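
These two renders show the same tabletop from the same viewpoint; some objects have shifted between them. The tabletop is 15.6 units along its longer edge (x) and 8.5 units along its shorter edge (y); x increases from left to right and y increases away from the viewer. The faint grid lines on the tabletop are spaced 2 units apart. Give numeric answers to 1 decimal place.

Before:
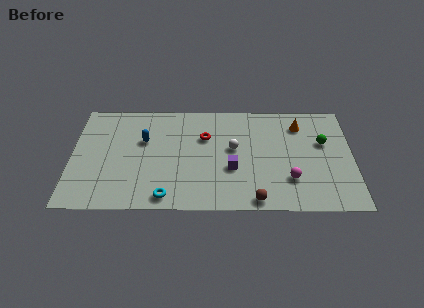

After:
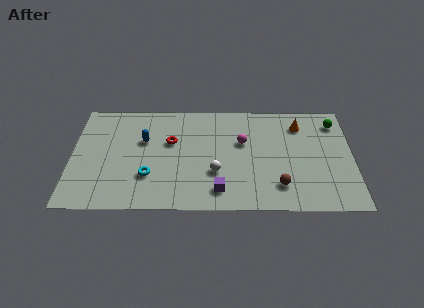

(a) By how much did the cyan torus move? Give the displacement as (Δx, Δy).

(-1.0, 1.6)

From the two frames, the cyan torus sits at roughly (5.3, 1.0) before and (4.3, 2.6) after.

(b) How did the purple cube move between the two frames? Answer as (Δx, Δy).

(-0.7, -1.7)

From the two frames, the purple cube sits at roughly (8.9, 3.2) before and (8.2, 1.5) after.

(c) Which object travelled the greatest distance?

the magenta sphere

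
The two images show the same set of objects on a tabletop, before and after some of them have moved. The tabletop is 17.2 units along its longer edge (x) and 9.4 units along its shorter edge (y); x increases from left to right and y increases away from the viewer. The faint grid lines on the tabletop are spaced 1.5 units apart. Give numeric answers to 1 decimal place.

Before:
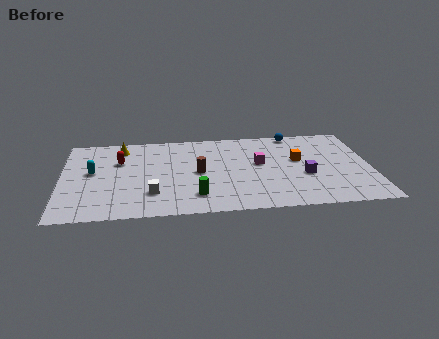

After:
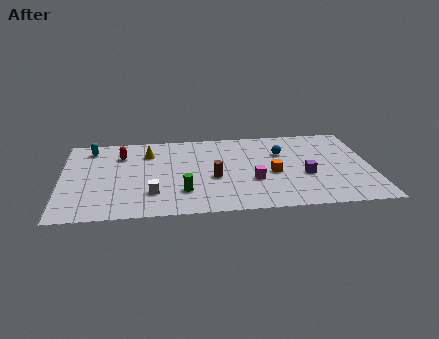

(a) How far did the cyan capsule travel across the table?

2.7

The cyan capsule moved from about (1.7, 5.2) to (1.6, 7.9), a distance of √(0.1² + 2.7²) ≈ 2.7.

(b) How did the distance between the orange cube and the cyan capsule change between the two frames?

-0.7

The distance was about 11.5 in the first image and 10.8 in the second, so they moved 0.7 units closer together.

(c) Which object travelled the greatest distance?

the cyan capsule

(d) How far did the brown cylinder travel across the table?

1.1

From (7.6, 4.6) to (8.4, 3.9), the brown cylinder covered √(0.8² + 0.7²) ≈ 1.1 units.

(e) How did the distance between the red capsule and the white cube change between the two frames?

+0.6

They were about 4.2 units apart before and 4.8 after — 0.6 units further apart.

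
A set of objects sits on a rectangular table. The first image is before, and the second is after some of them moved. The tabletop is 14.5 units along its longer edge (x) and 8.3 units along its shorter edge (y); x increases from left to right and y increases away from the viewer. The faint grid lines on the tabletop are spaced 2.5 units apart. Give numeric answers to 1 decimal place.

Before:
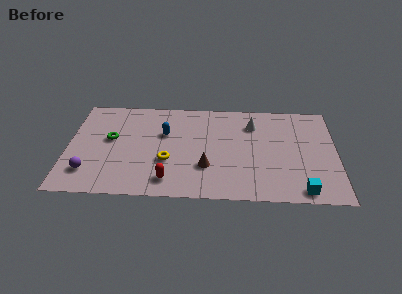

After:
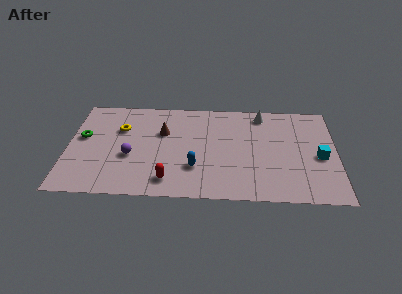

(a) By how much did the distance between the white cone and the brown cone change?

+1.2

Before: roughly 4.5 units apart; after: 5.7. That's 1.2 units further apart.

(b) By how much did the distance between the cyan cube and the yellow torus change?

+3.5

The distance was about 7.5 in the first image and 11.0 in the second, so they moved 3.5 units further apart.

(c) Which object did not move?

the red capsule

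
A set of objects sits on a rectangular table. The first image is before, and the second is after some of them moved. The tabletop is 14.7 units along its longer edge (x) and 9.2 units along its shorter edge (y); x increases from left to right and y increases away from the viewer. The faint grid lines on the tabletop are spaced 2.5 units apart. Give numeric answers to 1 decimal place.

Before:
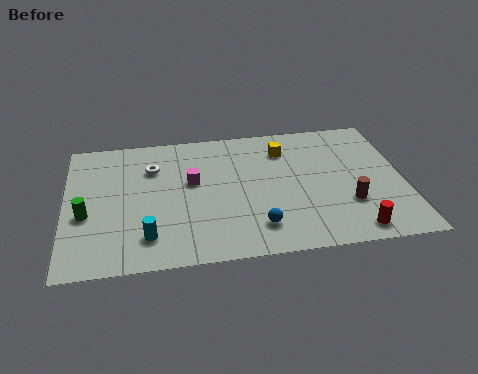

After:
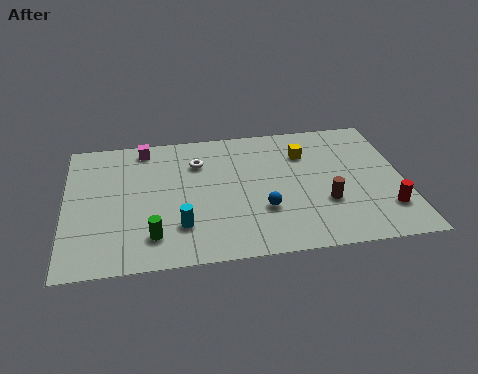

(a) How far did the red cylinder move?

1.9

The red cylinder moved from about (12.3, 1.1) to (13.8, 2.3), a distance of √(1.5² + 1.2²) ≈ 1.9.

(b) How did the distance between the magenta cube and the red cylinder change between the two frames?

+3.8

They were about 8.0 units apart before and 11.8 after — 3.8 units further apart.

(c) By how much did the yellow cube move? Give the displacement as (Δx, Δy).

(0.9, -0.4)

From the two frames, the yellow cube sits at roughly (9.6, 7.1) before and (10.5, 6.7) after.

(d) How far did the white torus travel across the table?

2.0

From (3.8, 6.6) to (5.8, 6.7), the white torus covered √(2.0² + 0.1²) ≈ 2.0 units.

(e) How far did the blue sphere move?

1.1

The blue sphere moved from about (8.2, 1.9) to (8.5, 3.0), a distance of √(0.3² + 1.1²) ≈ 1.1.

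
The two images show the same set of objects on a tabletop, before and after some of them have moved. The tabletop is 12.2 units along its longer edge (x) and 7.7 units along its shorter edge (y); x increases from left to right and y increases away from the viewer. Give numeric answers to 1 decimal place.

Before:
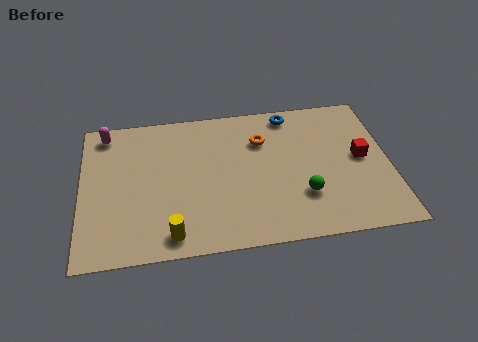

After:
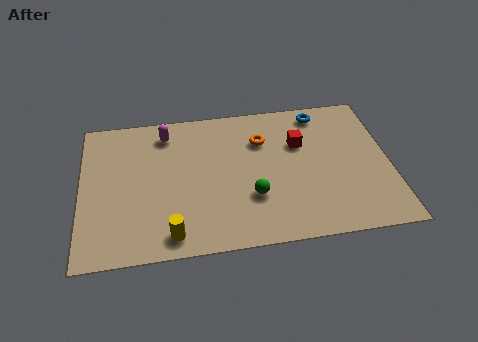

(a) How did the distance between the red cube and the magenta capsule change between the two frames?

-5.0

Before: roughly 10.5 units apart; after: 5.5. That's 5.0 units closer together.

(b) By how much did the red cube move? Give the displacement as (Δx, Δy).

(-2.4, 1.1)

The red cube was at about (11.1, 4.0) and moved to about (8.7, 5.1).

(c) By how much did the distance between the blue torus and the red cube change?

-2.1

Before: roughly 3.9 units apart; after: 1.8. That's 2.1 units closer together.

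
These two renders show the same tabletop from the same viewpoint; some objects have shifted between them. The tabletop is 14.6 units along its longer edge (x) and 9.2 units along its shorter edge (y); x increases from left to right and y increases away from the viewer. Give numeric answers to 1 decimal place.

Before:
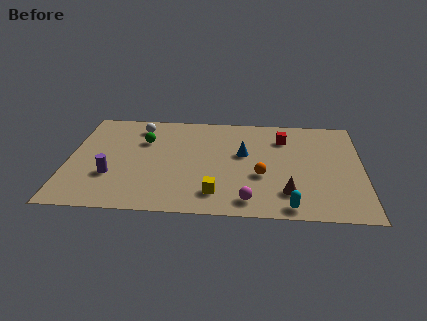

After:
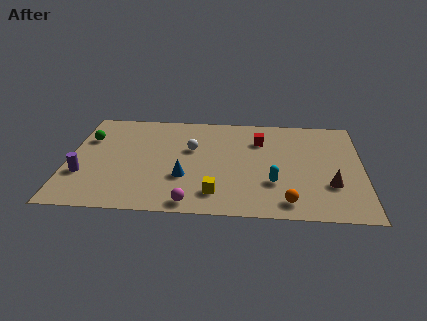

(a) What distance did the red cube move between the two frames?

1.2

From (10.7, 7.0) to (9.5, 6.7), the red cube covered √(1.2² + 0.3²) ≈ 1.2 units.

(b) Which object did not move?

the yellow cube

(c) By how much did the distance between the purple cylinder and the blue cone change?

-1.9

The distance was about 6.9 in the first image and 5.0 in the second, so they moved 1.9 units closer together.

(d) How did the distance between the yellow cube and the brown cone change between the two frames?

+2.2

They were about 3.5 units apart before and 5.7 after — 2.2 units further apart.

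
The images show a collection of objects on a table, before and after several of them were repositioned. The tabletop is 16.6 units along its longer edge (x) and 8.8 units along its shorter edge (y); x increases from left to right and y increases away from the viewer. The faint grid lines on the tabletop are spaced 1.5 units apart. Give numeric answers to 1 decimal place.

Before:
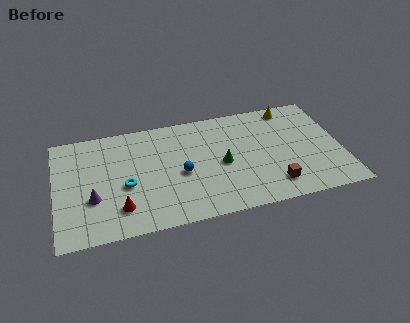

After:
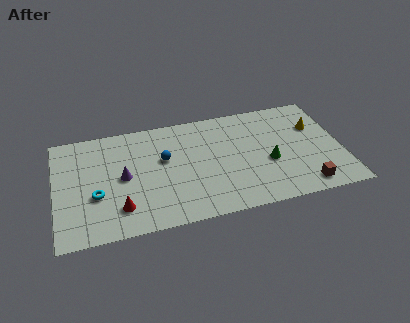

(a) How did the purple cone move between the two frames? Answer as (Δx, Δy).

(1.8, 1.3)

The purple cone started near (2.1, 3.1) and ended near (3.9, 4.4).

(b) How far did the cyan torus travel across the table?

1.7

From (4.0, 3.7) to (2.3, 3.3), the cyan torus covered √(1.7² + 0.4²) ≈ 1.7 units.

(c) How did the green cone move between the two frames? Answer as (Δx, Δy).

(2.7, -0.5)

From the two frames, the green cone sits at roughly (9.6, 4.1) before and (12.3, 3.6) after.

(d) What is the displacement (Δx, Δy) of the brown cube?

(1.8, -0.5)

The brown cube started near (12.4, 1.7) and ended near (14.2, 1.2).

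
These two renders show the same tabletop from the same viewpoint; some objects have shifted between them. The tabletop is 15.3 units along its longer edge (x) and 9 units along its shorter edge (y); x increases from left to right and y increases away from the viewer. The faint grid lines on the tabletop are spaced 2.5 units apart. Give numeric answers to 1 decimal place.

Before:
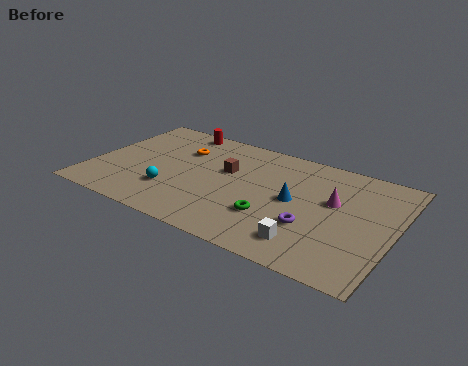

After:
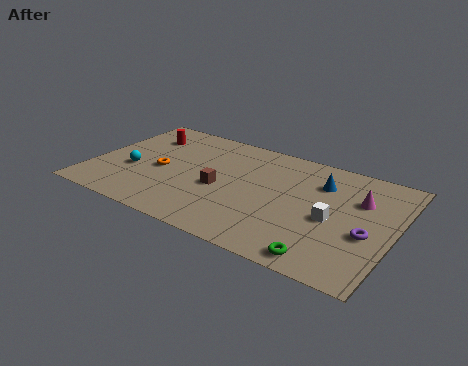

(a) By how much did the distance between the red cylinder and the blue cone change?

+1.8

The distance was about 7.5 in the first image and 9.3 in the second, so they moved 1.8 units further apart.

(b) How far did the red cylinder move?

2.1

The red cylinder was near (3.7, 8.1) before and (2.1, 6.8) after, so it travelled √(1.6² + 1.3²) ≈ 2.1 units.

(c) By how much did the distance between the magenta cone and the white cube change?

-1.4

The distance was about 3.8 in the first image and 2.4 in the second, so they moved 1.4 units closer together.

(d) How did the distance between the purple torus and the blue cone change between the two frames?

+2.1

They were about 1.9 units apart before and 4.0 after — 2.1 units further apart.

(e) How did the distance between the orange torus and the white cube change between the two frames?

+0.3

Before: roughly 8.5 units apart; after: 8.8. That's 0.3 units further apart.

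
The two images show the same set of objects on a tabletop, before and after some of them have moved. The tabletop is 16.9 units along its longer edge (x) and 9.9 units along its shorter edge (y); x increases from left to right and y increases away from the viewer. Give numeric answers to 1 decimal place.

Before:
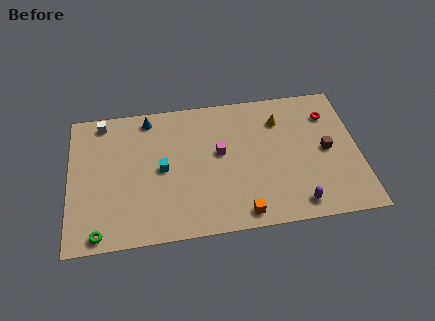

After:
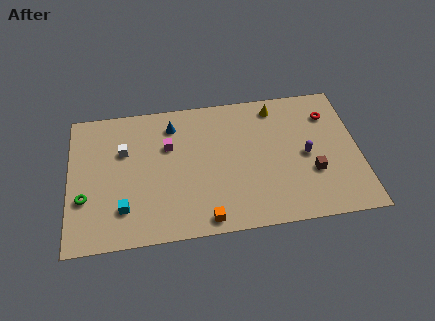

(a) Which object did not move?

the red torus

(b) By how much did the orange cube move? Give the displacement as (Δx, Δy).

(-2.1, -0.1)

The orange cube was at about (9.9, 1.1) and moved to about (7.8, 1.0).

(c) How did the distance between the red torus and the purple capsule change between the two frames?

-3.4

They were about 6.6 units apart before and 3.2 after — 3.4 units closer together.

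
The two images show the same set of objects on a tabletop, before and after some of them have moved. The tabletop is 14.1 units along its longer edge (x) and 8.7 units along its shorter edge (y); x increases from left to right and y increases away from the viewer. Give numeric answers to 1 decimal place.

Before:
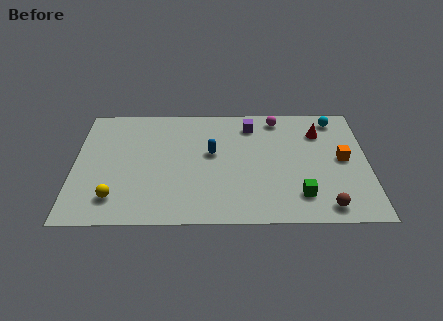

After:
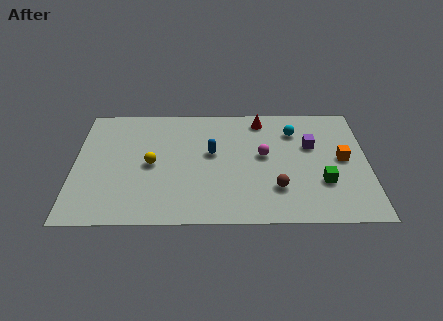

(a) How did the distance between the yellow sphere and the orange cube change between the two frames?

-2.0

Before: roughly 11.2 units apart; after: 9.2. That's 2.0 units closer together.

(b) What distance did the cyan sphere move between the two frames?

2.2

From (12.6, 7.5) to (10.6, 6.6), the cyan sphere covered √(2.0² + 0.9²) ≈ 2.2 units.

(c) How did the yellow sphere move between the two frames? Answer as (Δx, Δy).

(1.7, 2.4)

From the two frames, the yellow sphere sits at roughly (2.0, 1.8) before and (3.7, 4.2) after.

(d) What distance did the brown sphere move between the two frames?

2.6

From (12.0, 1.1) to (9.7, 2.4), the brown sphere covered √(2.3² + 1.3²) ≈ 2.6 units.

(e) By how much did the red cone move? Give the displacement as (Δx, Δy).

(-2.8, 1.0)

The red cone started near (11.8, 6.5) and ended near (9.0, 7.5).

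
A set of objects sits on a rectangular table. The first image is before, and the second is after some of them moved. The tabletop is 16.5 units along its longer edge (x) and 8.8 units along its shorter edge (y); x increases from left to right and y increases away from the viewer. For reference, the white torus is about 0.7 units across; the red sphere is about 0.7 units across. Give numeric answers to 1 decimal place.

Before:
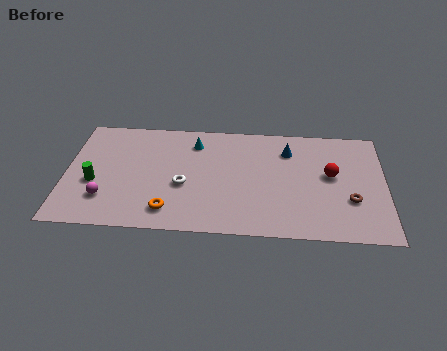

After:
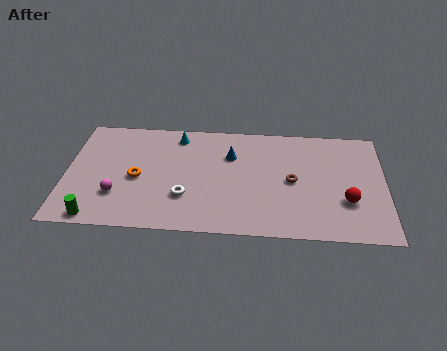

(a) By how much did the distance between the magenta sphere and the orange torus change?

-1.7

The distance was about 3.4 in the first image and 1.7 in the second, so they moved 1.7 units closer together.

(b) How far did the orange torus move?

2.9

The orange torus was near (5.4, 1.6) before and (3.7, 4.0) after, so it travelled √(1.7² + 2.4²) ≈ 2.9 units.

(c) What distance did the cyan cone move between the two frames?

1.0

The cyan cone was near (6.6, 7.0) before and (5.7, 7.5) after, so it travelled √(0.9² + 0.5²) ≈ 1.0 units.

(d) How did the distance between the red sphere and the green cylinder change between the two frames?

+0.7

The distance was about 12.3 in the first image and 13.0 in the second, so they moved 0.7 units further apart.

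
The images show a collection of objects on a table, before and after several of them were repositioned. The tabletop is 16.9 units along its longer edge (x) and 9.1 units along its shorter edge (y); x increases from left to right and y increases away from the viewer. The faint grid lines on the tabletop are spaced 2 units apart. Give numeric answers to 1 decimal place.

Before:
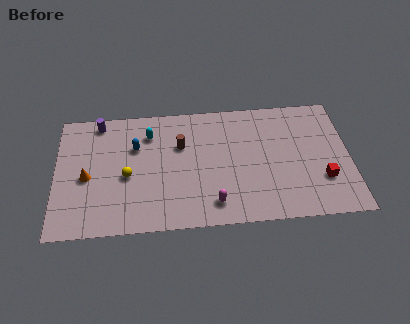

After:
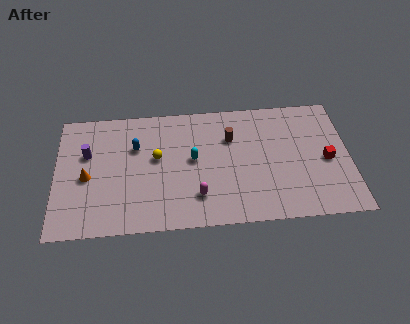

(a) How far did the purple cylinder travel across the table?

2.4

The purple cylinder moved from about (2.5, 8.1) to (1.8, 5.8), a distance of √(0.7² + 2.3²) ≈ 2.4.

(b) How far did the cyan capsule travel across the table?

3.3

The cyan capsule was near (5.4, 7.0) before and (7.9, 4.9) after, so it travelled √(2.5² + 2.1²) ≈ 3.3 units.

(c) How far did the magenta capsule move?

1.1

The magenta capsule was near (9.0, 1.6) before and (8.1, 2.2) after, so it travelled √(0.9² + 0.6²) ≈ 1.1 units.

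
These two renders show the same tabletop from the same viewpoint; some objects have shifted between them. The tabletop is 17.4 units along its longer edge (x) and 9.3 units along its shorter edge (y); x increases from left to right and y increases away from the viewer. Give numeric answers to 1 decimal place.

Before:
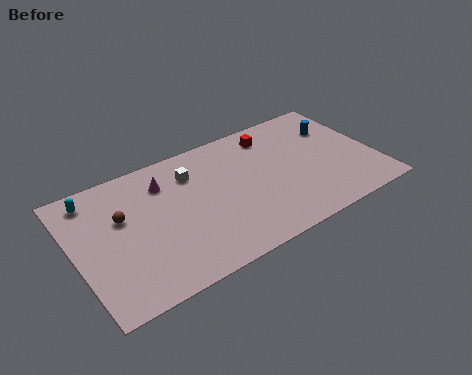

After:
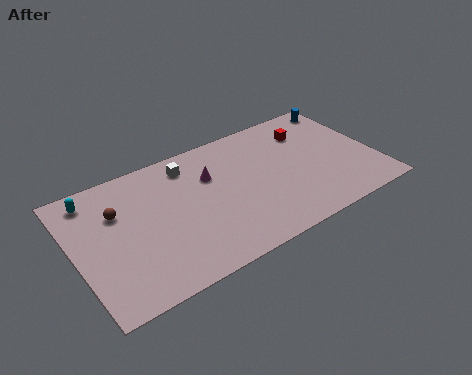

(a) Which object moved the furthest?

the magenta cone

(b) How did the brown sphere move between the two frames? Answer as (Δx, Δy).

(-0.2, 0.5)

The brown sphere was at about (2.8, 5.8) and moved to about (2.6, 6.3).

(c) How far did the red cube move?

2.2

The red cube moved from about (11.9, 7.7) to (14.0, 7.0), a distance of √(2.1² + 0.7²) ≈ 2.2.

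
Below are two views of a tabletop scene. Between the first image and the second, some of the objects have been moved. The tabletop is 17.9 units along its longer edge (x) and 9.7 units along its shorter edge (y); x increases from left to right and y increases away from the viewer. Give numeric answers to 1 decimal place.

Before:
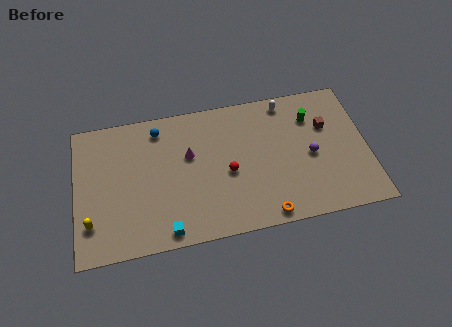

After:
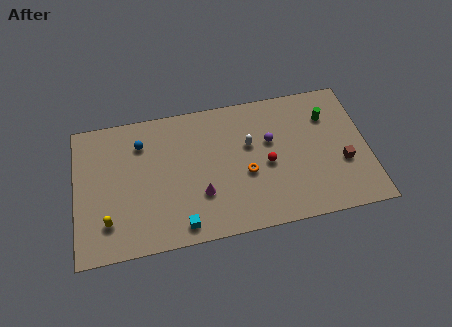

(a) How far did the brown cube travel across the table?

2.9

The brown cube was near (15.5, 6.4) before and (16.3, 3.6) after, so it travelled √(0.8² + 2.8²) ≈ 2.9 units.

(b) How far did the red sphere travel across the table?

2.4

From (9.3, 4.3) to (11.7, 4.4), the red sphere covered √(2.4² + 0.1²) ≈ 2.4 units.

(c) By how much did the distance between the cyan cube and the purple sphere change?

-2.2

They were about 9.7 units apart before and 7.5 after — 2.2 units closer together.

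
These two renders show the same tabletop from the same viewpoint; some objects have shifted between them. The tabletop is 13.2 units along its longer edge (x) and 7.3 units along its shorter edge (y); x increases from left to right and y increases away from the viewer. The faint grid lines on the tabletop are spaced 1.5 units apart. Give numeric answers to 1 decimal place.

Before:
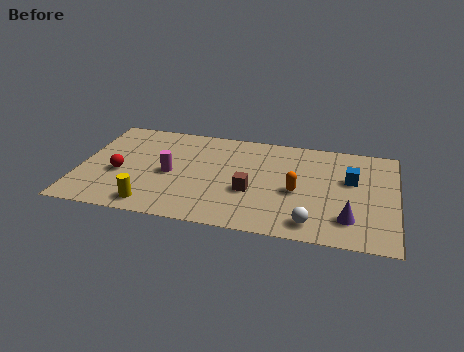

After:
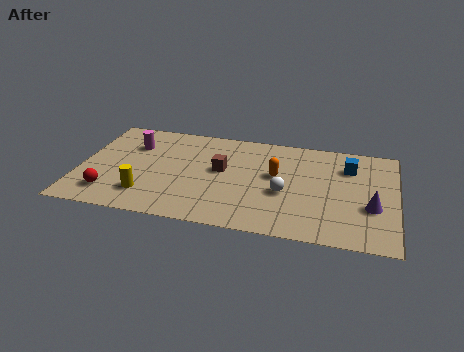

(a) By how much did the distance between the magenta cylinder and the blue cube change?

+1.5

The distance was about 7.6 in the first image and 9.1 in the second, so they moved 1.5 units further apart.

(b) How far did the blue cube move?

0.9

From (11.3, 4.5) to (11.2, 5.4), the blue cube covered √(0.1² + 0.9²) ≈ 0.9 units.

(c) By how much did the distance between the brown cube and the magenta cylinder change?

+0.5

They were about 3.5 units apart before and 4.0 after — 0.5 units further apart.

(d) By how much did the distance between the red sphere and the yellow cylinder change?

-1.0

Before: roughly 2.5 units apart; after: 1.5. That's 1.0 units closer together.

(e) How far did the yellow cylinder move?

0.8

The yellow cylinder was near (3.2, 1.0) before and (2.9, 1.7) after, so it travelled √(0.3² + 0.7²) ≈ 0.8 units.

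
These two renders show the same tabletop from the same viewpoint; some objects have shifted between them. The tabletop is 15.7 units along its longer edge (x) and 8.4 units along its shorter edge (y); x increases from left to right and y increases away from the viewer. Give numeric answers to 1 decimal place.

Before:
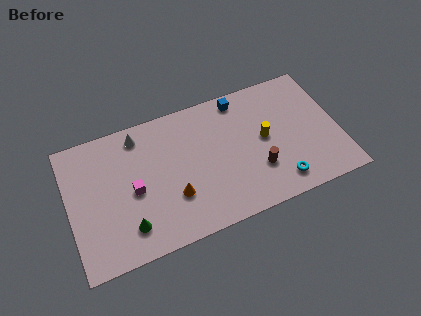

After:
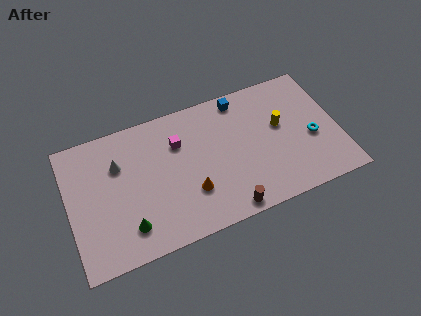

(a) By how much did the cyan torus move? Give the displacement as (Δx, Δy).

(2.2, 2.1)

The cyan torus was at about (11.9, 1.4) and moved to about (14.1, 3.5).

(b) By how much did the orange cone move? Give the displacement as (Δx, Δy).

(1.0, -0.1)

The orange cone started near (5.9, 2.7) and ended near (6.9, 2.6).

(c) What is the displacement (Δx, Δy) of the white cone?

(-1.3, -1.4)

From the two frames, the white cone sits at roughly (4.3, 7.2) before and (3.0, 5.8) after.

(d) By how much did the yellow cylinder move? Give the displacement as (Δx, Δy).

(1.0, 0.5)

The yellow cylinder was at about (11.4, 4.4) and moved to about (12.4, 4.9).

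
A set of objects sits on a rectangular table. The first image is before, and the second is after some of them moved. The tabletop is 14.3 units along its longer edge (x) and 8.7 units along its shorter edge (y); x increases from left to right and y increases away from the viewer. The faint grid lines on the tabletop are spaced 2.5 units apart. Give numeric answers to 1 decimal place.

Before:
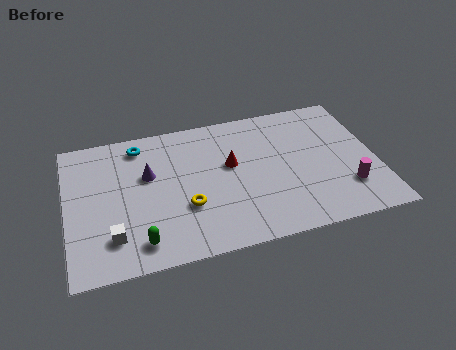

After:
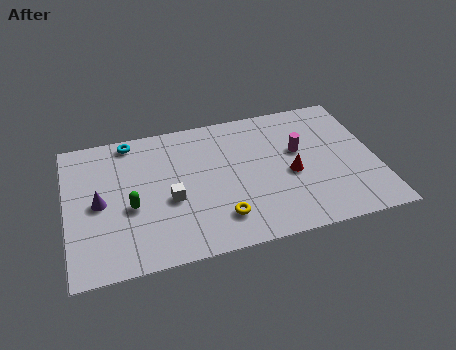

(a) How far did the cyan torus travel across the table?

0.6

The cyan torus moved from about (3.5, 7.4) to (3.1, 7.8), a distance of √(0.4² + 0.4²) ≈ 0.6.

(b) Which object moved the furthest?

the magenta cylinder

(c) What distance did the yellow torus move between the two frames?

1.9

The yellow torus moved from about (5.4, 3.0) to (6.9, 1.9), a distance of √(1.5² + 1.1²) ≈ 1.9.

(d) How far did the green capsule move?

2.2

The green capsule was near (3.2, 1.4) before and (2.9, 3.6) after, so it travelled √(0.3² + 2.2²) ≈ 2.2 units.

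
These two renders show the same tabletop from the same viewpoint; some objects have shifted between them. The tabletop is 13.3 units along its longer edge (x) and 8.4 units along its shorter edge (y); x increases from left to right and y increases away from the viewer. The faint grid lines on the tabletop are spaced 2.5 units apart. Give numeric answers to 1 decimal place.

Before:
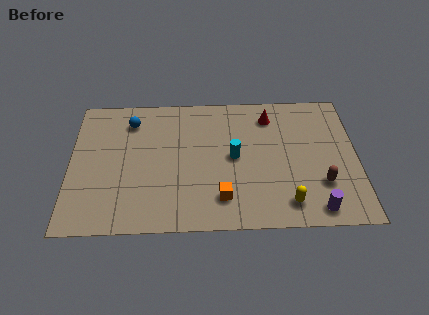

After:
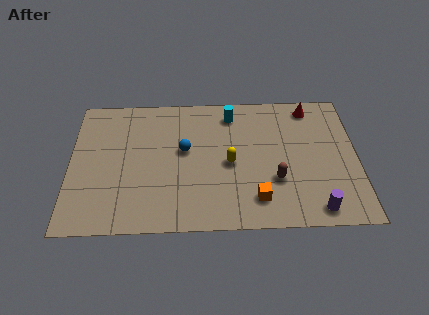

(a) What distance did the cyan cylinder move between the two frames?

2.7

The cyan cylinder was near (7.6, 4.3) before and (7.5, 7.0) after, so it travelled √(0.1² + 2.7²) ≈ 2.7 units.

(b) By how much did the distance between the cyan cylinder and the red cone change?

+0.7

The distance was about 3.0 in the first image and 3.7 in the second, so they moved 0.7 units further apart.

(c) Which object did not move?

the purple cylinder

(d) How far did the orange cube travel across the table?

1.6

From (7.0, 1.8) to (8.6, 1.7), the orange cube covered √(1.6² + 0.1²) ≈ 1.6 units.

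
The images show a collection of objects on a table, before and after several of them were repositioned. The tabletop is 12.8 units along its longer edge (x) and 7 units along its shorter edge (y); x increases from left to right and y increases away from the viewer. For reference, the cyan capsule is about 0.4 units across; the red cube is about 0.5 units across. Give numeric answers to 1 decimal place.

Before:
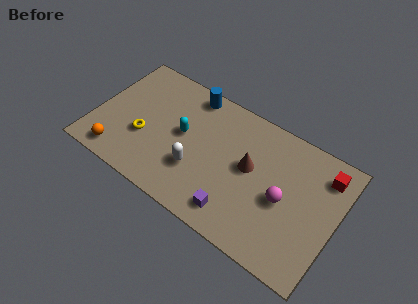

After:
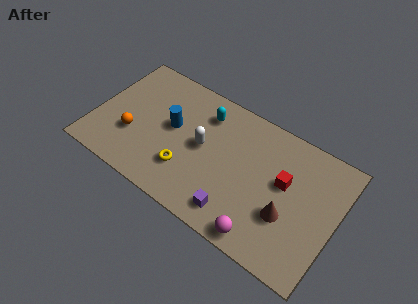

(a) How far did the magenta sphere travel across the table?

2.5

From (10.1, 3.2) to (9.4, 0.8), the magenta sphere covered √(0.7² + 2.4²) ≈ 2.5 units.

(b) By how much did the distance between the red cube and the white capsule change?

-2.8

They were about 7.1 units apart before and 4.3 after — 2.8 units closer together.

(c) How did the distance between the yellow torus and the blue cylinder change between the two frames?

-1.9

Before: roughly 4.1 units apart; after: 2.2. That's 1.9 units closer together.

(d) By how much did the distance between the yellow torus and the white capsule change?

-1.1

They were about 2.9 units apart before and 1.8 after — 1.1 units closer together.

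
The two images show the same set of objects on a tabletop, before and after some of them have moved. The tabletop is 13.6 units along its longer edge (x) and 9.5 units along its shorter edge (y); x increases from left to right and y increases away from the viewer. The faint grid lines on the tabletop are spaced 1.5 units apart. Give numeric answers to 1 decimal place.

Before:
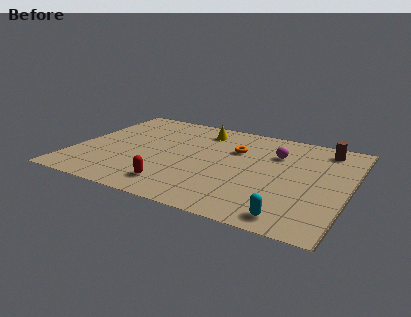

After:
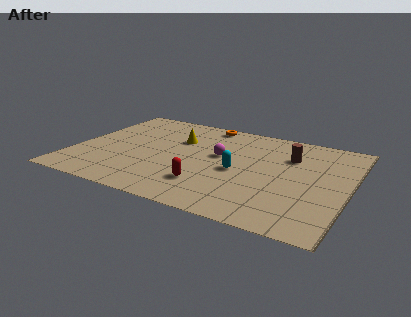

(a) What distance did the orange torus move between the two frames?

2.8

The orange torus moved from about (7.8, 6.4) to (6.0, 8.6), a distance of √(1.8² + 2.2²) ≈ 2.8.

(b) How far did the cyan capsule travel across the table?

4.4

The cyan capsule moved from about (11.2, 1.1) to (8.2, 4.3), a distance of √(3.0² + 3.2²) ≈ 4.4.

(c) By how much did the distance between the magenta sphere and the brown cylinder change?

+0.9

The distance was about 2.7 in the first image and 3.6 in the second, so they moved 0.9 units further apart.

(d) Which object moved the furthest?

the cyan capsule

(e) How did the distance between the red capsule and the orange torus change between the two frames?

+1.0

They were about 5.3 units apart before and 6.3 after — 1.0 units further apart.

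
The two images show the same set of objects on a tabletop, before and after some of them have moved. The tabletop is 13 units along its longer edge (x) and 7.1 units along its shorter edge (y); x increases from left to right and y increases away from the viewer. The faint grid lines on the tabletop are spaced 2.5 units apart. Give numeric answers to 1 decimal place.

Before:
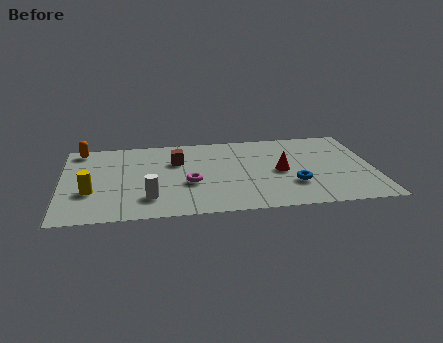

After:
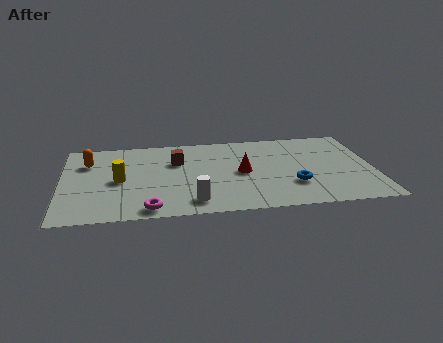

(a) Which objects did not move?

the blue torus and the brown cube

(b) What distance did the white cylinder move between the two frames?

1.9

The white cylinder was near (3.6, 1.7) before and (5.4, 1.2) after, so it travelled √(1.8² + 0.5²) ≈ 1.9 units.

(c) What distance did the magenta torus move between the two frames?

2.6

The magenta torus moved from about (5.3, 2.8) to (3.6, 0.8), a distance of √(1.7² + 2.0²) ≈ 2.6.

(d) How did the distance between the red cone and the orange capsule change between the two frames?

-2.2

Before: roughly 8.8 units apart; after: 6.6. That's 2.2 units closer together.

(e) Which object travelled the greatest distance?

the magenta torus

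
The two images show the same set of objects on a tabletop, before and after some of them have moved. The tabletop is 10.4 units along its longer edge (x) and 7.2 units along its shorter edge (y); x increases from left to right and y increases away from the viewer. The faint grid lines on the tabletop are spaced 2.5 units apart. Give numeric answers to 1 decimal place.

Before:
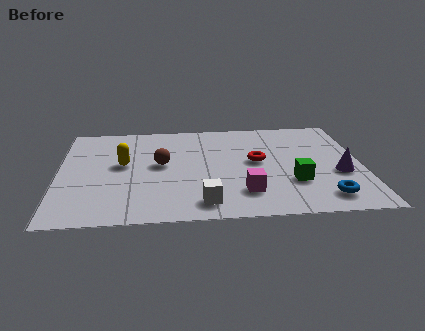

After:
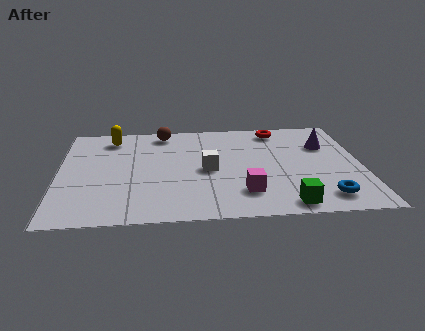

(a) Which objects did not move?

the magenta cube and the blue torus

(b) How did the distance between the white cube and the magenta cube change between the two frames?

+0.6

They were about 1.5 units apart before and 2.1 after — 0.6 units further apart.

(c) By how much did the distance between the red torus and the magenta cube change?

+2.4

The distance was about 2.3 in the first image and 4.7 in the second, so they moved 2.4 units further apart.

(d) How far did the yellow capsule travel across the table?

2.0

From (2.2, 4.0) to (1.8, 6.0), the yellow capsule covered √(0.4² + 2.0²) ≈ 2.0 units.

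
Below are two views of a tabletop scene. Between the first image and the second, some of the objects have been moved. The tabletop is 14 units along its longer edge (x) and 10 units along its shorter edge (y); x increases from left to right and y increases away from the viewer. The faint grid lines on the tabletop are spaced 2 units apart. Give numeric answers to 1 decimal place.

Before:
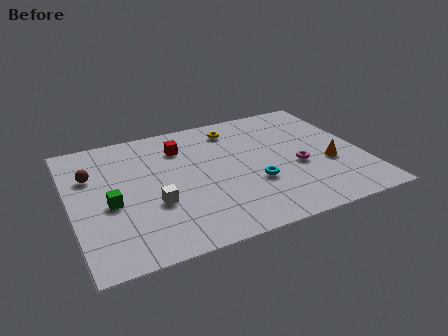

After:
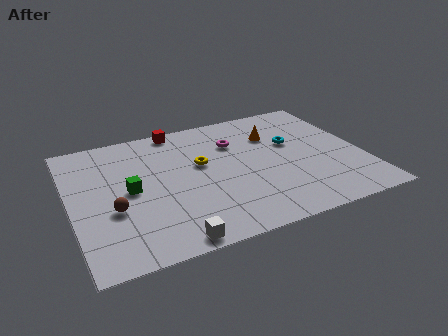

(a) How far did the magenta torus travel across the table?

4.0

The magenta torus moved from about (10.8, 4.1) to (8.1, 7.1), a distance of √(2.7² + 3.0²) ≈ 4.0.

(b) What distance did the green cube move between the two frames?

1.2

The green cube was near (1.8, 4.3) before and (2.8, 5.0) after, so it travelled √(1.0² + 0.7²) ≈ 1.2 units.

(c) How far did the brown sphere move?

3.1

The brown sphere was near (1.1, 6.8) before and (1.9, 3.8) after, so it travelled √(0.8² + 3.0²) ≈ 3.1 units.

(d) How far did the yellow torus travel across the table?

3.1

The yellow torus was near (8.2, 8.3) before and (6.3, 5.9) after, so it travelled √(1.9² + 2.4²) ≈ 3.1 units.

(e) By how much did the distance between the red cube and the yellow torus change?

+0.6

The distance was about 2.8 in the first image and 3.4 in the second, so they moved 0.6 units further apart.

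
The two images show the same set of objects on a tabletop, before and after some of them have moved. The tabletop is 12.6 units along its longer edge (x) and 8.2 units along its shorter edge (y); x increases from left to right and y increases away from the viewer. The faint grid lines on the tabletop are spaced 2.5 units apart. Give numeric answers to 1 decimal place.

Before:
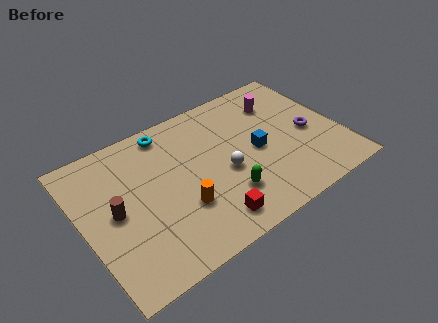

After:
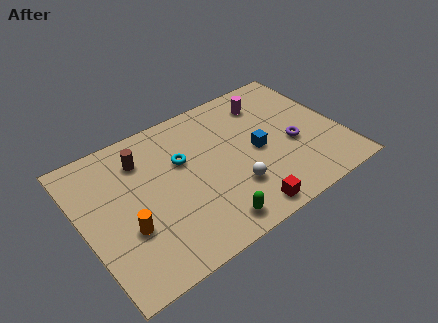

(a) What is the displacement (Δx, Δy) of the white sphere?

(0.2, -1.1)

From the two frames, the white sphere sits at roughly (6.8, 3.5) before and (7.0, 2.4) after.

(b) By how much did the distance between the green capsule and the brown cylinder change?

+0.3

They were about 5.4 units apart before and 5.7 after — 0.3 units further apart.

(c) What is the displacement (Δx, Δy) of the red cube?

(1.6, -0.4)

The red cube was at about (5.6, 1.3) and moved to about (7.2, 0.9).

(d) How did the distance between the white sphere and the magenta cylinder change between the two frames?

+0.5

They were about 4.3 units apart before and 4.8 after — 0.5 units further apart.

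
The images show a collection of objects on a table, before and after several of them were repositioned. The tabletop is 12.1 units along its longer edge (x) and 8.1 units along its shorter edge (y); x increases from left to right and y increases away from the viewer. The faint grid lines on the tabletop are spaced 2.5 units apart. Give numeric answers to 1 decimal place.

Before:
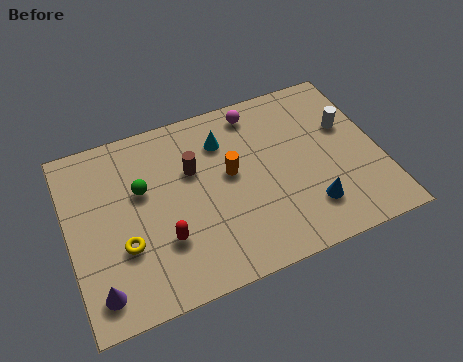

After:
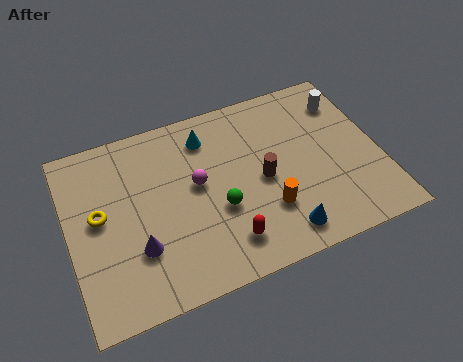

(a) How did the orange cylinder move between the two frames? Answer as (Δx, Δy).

(1.2, -2.1)

The orange cylinder started near (6.3, 4.5) and ended near (7.5, 2.4).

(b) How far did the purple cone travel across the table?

2.0

From (0.9, 1.3) to (2.5, 2.5), the purple cone covered √(1.6² + 1.2²) ≈ 2.0 units.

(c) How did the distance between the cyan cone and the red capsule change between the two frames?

+0.4

The distance was about 4.5 in the first image and 4.9 in the second, so they moved 0.4 units further apart.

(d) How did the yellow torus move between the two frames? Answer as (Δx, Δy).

(-0.8, 1.6)

The yellow torus started near (2.0, 2.8) and ended near (1.2, 4.4).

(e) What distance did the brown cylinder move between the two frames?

3.0

From (4.9, 5.2) to (7.5, 3.8), the brown cylinder covered √(2.6² + 1.4²) ≈ 3.0 units.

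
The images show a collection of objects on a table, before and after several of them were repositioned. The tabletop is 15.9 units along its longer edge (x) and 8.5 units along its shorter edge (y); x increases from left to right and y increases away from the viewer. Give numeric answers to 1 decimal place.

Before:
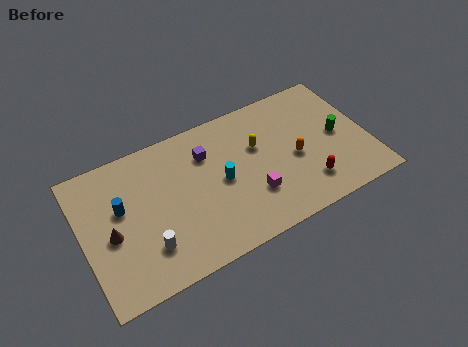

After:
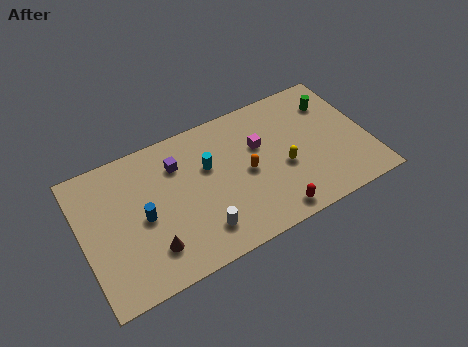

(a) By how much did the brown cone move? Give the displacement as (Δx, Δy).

(2.0, -1.8)

The brown cone was at about (1.5, 3.8) and moved to about (3.5, 2.0).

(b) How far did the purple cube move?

1.6

The purple cube moved from about (7.1, 6.2) to (5.5, 6.3), a distance of √(1.6² + 0.1²) ≈ 1.6.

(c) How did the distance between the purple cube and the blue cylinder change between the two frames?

-1.8

They were about 5.0 units apart before and 3.2 after — 1.8 units closer together.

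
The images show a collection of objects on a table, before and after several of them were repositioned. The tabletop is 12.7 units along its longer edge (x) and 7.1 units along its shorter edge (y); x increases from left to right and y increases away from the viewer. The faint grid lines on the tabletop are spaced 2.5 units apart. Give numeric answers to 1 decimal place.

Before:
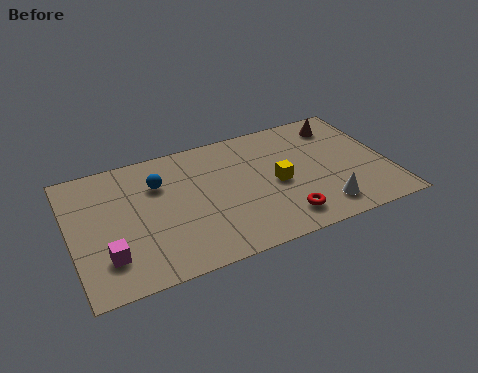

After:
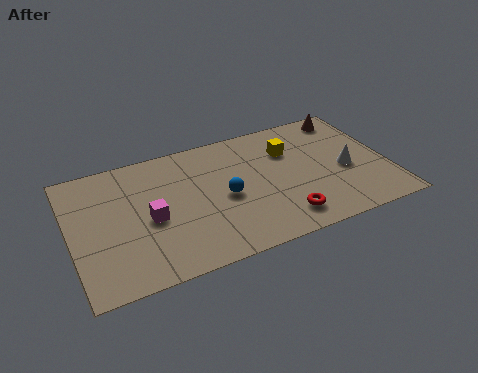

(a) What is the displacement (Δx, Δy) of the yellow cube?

(0.7, 1.7)

The yellow cube was at about (8.2, 3.3) and moved to about (8.9, 5.0).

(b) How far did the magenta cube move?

2.3

The magenta cube moved from about (1.3, 1.8) to (3.1, 3.2), a distance of √(1.8² + 1.4²) ≈ 2.3.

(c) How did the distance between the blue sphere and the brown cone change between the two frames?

-1.4

They were about 7.5 units apart before and 6.1 after — 1.4 units closer together.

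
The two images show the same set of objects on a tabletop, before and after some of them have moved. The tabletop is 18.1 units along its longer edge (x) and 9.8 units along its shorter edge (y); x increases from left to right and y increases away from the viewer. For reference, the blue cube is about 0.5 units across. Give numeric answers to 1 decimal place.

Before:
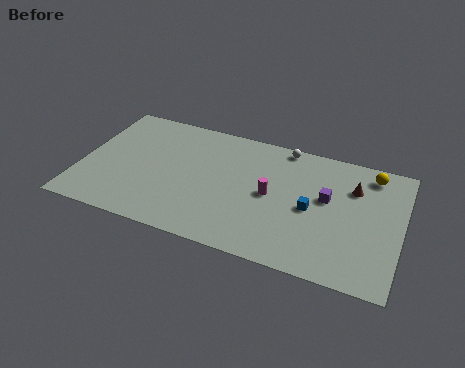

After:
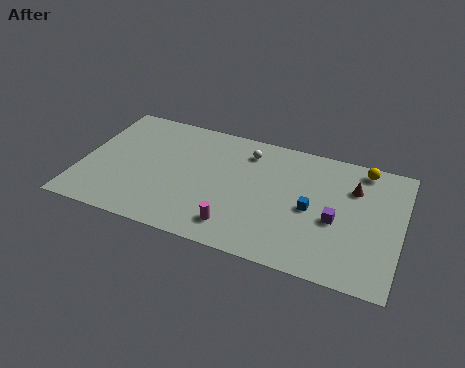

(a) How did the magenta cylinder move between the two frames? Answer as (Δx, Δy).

(-1.7, -3.1)

The magenta cylinder started near (10.8, 4.9) and ended near (9.1, 1.8).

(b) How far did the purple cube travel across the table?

1.6

From (13.9, 5.7) to (14.5, 4.2), the purple cube covered √(0.6² + 1.5²) ≈ 1.6 units.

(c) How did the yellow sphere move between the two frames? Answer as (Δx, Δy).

(-0.5, 0.3)

The yellow sphere was at about (16.2, 8.4) and moved to about (15.7, 8.7).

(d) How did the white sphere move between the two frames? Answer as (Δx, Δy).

(-2.0, -1.1)

The white sphere started near (11.2, 9.0) and ended near (9.2, 7.9).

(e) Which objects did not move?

the blue cube and the brown cone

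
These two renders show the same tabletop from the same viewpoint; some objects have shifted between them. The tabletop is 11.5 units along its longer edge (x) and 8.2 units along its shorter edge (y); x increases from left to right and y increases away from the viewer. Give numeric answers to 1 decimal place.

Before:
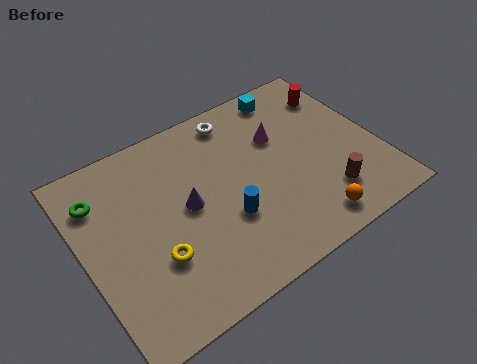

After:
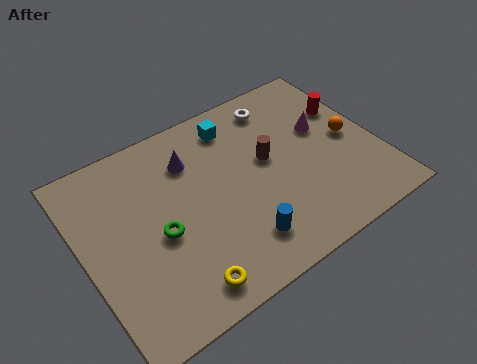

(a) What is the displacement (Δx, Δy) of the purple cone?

(0.5, 1.9)

From the two frames, the purple cone sits at roughly (4.0, 4.2) before and (4.5, 6.1) after.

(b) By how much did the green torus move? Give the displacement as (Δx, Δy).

(1.9, -2.6)

The green torus was at about (0.9, 6.2) and moved to about (2.8, 3.6).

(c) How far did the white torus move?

1.7

From (6.5, 7.1) to (8.2, 6.9), the white torus covered √(1.7² + 0.2²) ≈ 1.7 units.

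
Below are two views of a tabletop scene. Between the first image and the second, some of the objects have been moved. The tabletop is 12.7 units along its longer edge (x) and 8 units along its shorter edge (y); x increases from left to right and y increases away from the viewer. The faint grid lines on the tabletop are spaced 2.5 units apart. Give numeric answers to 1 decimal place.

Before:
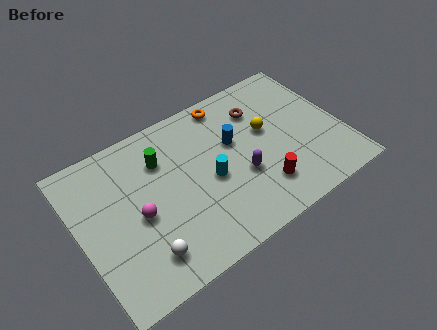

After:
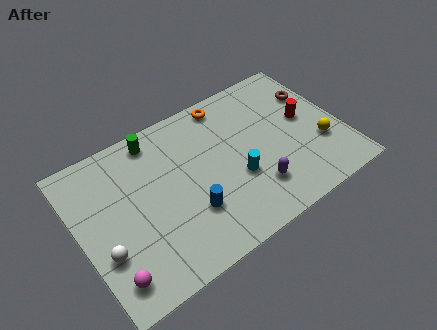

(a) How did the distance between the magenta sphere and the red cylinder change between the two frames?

+4.6

They were about 5.9 units apart before and 10.5 after — 4.6 units further apart.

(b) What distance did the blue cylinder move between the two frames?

3.5

The blue cylinder moved from about (7.6, 4.9) to (5.0, 2.5), a distance of √(2.6² + 2.4²) ≈ 3.5.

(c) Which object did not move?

the orange torus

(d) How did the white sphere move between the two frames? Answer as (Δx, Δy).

(-1.7, 1.1)

The white sphere started near (2.6, 1.6) and ended near (0.9, 2.7).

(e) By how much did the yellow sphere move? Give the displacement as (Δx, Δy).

(2.3, -2.0)

From the two frames, the yellow sphere sits at roughly (9.2, 4.7) before and (11.5, 2.7) after.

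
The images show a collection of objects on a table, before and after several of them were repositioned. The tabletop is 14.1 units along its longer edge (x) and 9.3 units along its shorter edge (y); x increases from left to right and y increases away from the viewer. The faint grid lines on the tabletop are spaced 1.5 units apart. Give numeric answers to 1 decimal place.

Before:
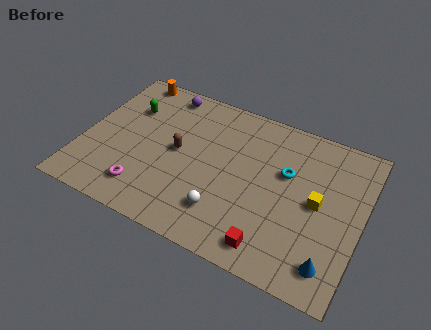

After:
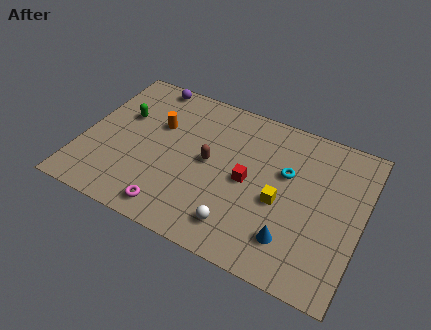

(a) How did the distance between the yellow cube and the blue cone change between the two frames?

-1.2

The distance was about 3.3 in the first image and 2.1 in the second, so they moved 1.2 units closer together.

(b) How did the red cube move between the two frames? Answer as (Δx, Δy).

(-1.6, 3.2)

The red cube started near (10.0, 1.3) and ended near (8.4, 4.5).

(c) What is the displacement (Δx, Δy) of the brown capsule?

(1.6, 0.0)

The brown capsule was at about (4.8, 4.8) and moved to about (6.4, 4.8).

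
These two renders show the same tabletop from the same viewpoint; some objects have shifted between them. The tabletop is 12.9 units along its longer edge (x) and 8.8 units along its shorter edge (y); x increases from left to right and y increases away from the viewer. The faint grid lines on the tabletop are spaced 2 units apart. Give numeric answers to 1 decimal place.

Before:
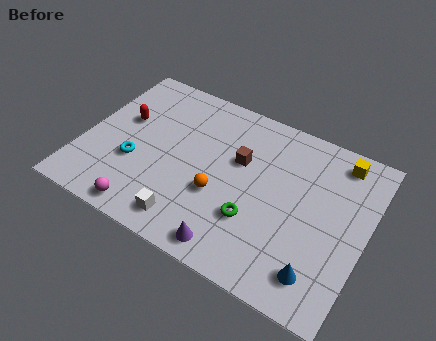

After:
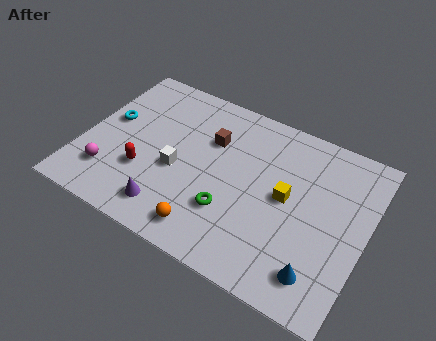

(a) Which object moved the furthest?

the yellow cube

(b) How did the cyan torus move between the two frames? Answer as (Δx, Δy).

(-1.5, 1.8)

The cyan torus started near (2.5, 3.2) and ended near (1.0, 5.0).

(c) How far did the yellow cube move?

3.6

From (11.3, 7.6) to (9.3, 4.6), the yellow cube covered √(2.0² + 3.0²) ≈ 3.6 units.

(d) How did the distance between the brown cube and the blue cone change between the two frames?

+1.4

They were about 5.7 units apart before and 7.1 after — 1.4 units further apart.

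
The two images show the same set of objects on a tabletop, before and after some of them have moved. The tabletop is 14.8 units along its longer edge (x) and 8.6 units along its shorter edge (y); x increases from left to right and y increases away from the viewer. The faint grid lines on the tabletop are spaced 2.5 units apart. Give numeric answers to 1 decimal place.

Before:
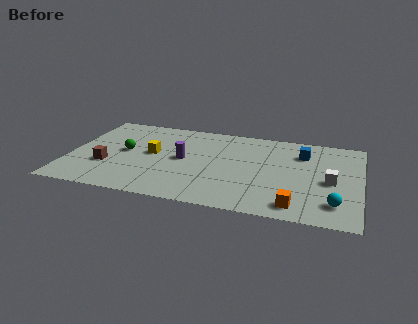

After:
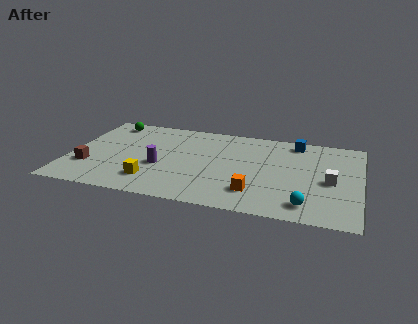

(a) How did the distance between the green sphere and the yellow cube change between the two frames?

+4.7

Before: roughly 1.4 units apart; after: 6.1. That's 4.7 units further apart.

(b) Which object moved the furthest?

the green sphere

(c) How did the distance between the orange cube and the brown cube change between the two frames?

-1.3

They were about 9.8 units apart before and 8.5 after — 1.3 units closer together.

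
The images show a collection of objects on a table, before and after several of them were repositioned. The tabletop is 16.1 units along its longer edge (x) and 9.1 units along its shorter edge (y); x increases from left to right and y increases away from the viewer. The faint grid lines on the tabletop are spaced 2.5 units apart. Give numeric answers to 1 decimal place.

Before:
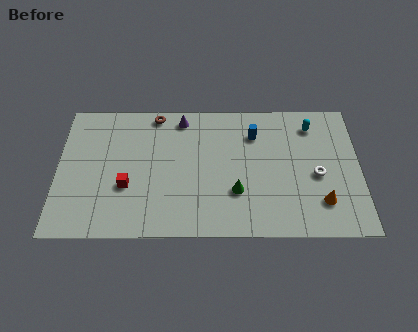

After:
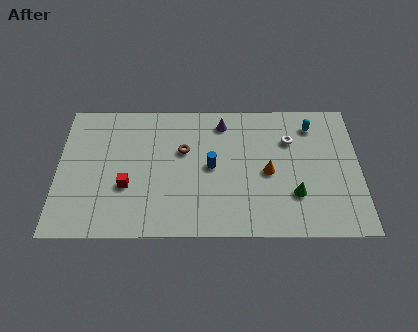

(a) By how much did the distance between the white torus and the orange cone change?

+0.7

They were about 1.8 units apart before and 2.5 after — 0.7 units further apart.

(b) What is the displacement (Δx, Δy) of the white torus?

(-1.4, 2.4)

The white torus started near (13.8, 4.0) and ended near (12.4, 6.4).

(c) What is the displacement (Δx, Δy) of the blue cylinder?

(-2.3, -2.2)

The blue cylinder was at about (10.5, 6.8) and moved to about (8.2, 4.6).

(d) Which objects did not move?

the red cube and the cyan capsule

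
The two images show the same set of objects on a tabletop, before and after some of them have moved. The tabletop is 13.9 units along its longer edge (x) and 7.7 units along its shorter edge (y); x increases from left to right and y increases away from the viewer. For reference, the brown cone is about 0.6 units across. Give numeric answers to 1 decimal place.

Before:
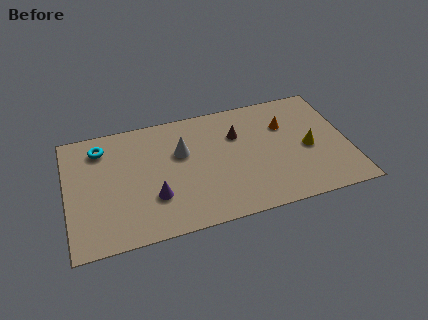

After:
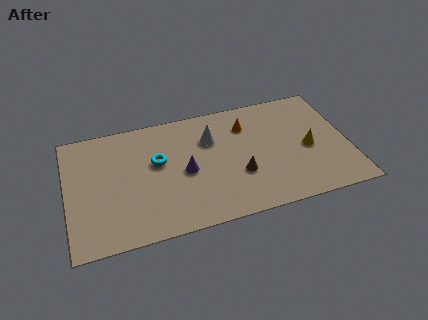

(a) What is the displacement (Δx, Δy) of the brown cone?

(-0.1, -2.6)

The brown cone was at about (8.5, 5.3) and moved to about (8.4, 2.7).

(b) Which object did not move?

the yellow cone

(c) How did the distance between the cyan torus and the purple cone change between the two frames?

-2.9

The distance was about 4.5 in the first image and 1.6 in the second, so they moved 2.9 units closer together.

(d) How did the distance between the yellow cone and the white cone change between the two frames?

-1.3

Before: roughly 6.4 units apart; after: 5.1. That's 1.3 units closer together.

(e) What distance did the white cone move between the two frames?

1.6

The white cone was near (5.7, 4.9) before and (7.2, 5.4) after, so it travelled √(1.5² + 0.5²) ≈ 1.6 units.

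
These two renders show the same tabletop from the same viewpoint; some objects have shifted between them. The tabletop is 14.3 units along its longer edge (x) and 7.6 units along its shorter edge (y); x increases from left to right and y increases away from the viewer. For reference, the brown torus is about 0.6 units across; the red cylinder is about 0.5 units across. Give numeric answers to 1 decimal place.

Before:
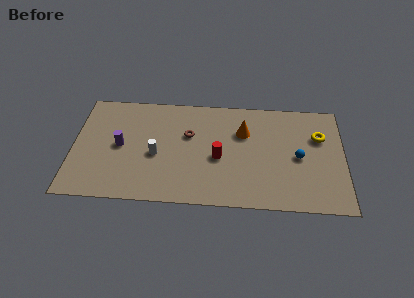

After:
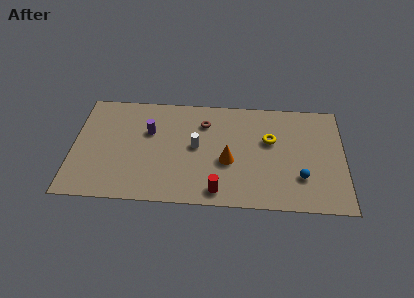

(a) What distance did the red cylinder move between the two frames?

2.3

From (7.7, 3.3) to (7.7, 1.0), the red cylinder covered √(0.0² + 2.3²) ≈ 2.3 units.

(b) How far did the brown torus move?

1.2

The brown torus moved from about (6.1, 4.8) to (6.9, 5.7), a distance of √(0.8² + 0.9²) ≈ 1.2.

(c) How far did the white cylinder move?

2.2

From (4.4, 3.3) to (6.5, 4.0), the white cylinder covered √(2.1² + 0.7²) ≈ 2.2 units.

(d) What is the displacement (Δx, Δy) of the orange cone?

(-0.8, -2.1)

The orange cone started near (9.0, 5.2) and ended near (8.2, 3.1).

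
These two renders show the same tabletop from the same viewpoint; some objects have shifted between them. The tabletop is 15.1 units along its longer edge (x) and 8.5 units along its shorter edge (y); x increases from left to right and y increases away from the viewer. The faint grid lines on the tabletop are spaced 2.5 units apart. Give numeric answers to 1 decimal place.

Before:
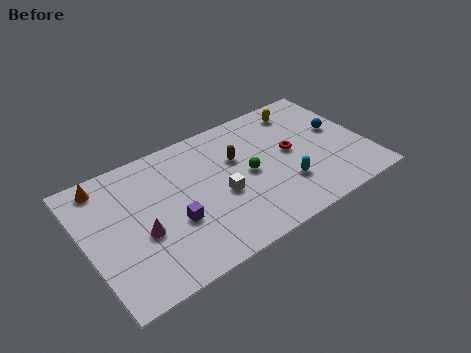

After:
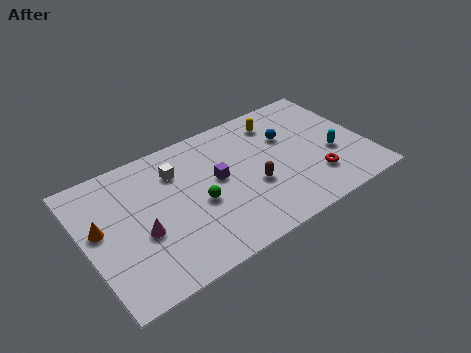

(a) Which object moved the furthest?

the white cube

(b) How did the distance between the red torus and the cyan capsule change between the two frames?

-0.5

Before: roughly 2.1 units apart; after: 1.6. That's 0.5 units closer together.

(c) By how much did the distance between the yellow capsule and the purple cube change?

-4.3

The distance was about 8.6 in the first image and 4.3 in the second, so they moved 4.3 units closer together.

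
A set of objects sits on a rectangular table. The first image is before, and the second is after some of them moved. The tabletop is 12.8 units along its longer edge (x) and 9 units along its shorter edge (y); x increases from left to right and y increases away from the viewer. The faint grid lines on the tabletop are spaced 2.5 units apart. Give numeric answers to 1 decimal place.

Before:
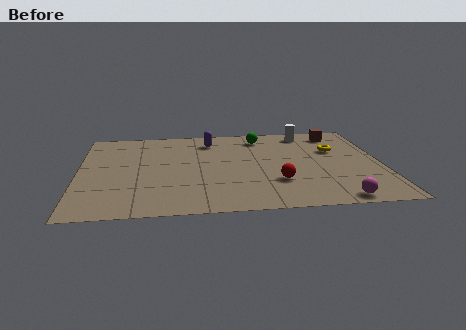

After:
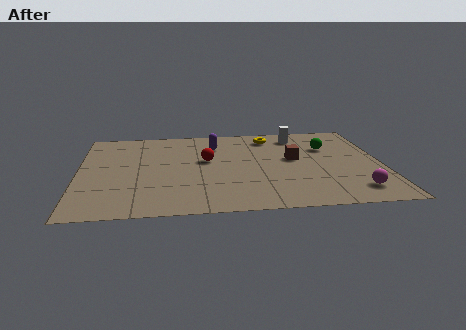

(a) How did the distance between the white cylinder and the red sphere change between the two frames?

-0.7

The distance was about 5.3 in the first image and 4.6 in the second, so they moved 0.7 units closer together.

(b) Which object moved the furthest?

the red sphere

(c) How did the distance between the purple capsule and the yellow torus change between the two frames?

-3.0

The distance was about 5.5 in the first image and 2.5 in the second, so they moved 3.0 units closer together.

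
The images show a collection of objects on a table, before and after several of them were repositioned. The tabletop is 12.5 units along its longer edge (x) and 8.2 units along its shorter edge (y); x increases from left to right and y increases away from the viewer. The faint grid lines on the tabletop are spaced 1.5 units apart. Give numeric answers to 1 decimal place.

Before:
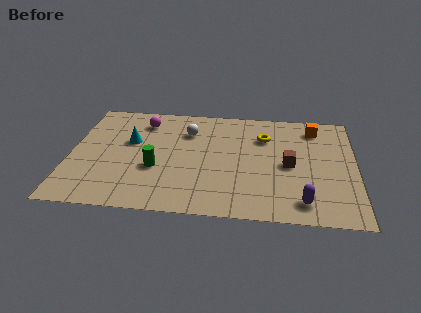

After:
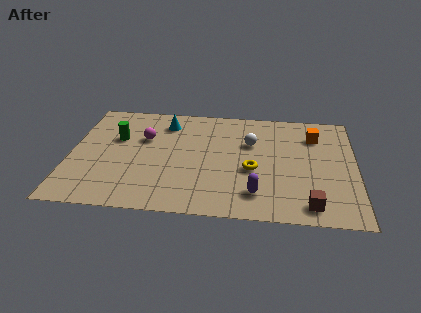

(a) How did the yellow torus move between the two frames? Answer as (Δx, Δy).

(-0.5, -2.5)

From the two frames, the yellow torus sits at roughly (8.5, 5.9) before and (8.0, 3.4) after.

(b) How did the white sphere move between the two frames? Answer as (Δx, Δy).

(2.8, -0.6)

From the two frames, the white sphere sits at roughly (5.1, 6.0) before and (7.9, 5.4) after.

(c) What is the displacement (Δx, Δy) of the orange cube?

(0.0, -0.6)

From the two frames, the orange cube sits at roughly (10.7, 6.8) before and (10.7, 6.2) after.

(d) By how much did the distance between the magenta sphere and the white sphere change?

+2.6

The distance was about 2.1 in the first image and 4.7 in the second, so they moved 2.6 units further apart.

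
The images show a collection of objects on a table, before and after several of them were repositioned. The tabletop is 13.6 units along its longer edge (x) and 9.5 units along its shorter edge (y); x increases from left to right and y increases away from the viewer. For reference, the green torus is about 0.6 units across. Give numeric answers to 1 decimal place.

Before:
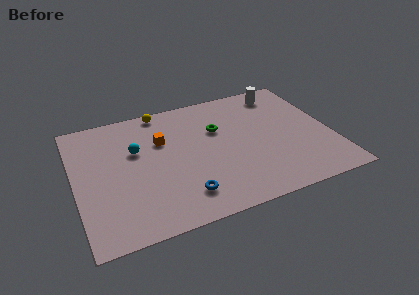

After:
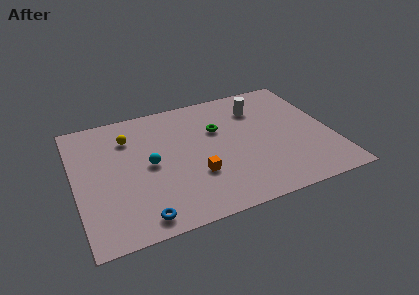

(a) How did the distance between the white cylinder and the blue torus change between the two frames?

+0.6

The distance was about 8.6 in the first image and 9.2 in the second, so they moved 0.6 units further apart.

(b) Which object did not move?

the green torus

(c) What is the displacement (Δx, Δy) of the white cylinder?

(-1.4, -0.9)

The white cylinder was at about (11.4, 8.1) and moved to about (10.0, 7.2).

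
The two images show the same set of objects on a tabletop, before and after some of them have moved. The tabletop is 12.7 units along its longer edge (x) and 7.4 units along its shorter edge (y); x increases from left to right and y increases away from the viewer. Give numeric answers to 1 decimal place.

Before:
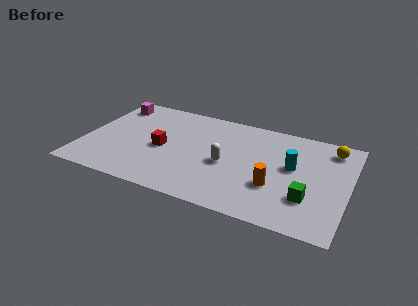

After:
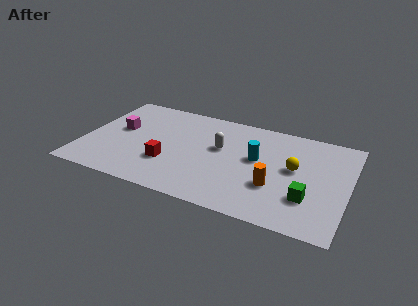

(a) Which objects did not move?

the orange cylinder and the green cube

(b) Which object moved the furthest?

the yellow sphere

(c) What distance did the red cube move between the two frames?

1.1

The red cube was near (3.8, 3.4) before and (4.2, 2.4) after, so it travelled √(0.4² + 1.0²) ≈ 1.1 units.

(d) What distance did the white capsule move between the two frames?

1.2

The white capsule was near (6.9, 3.3) before and (6.5, 4.4) after, so it travelled √(0.4² + 1.1²) ≈ 1.2 units.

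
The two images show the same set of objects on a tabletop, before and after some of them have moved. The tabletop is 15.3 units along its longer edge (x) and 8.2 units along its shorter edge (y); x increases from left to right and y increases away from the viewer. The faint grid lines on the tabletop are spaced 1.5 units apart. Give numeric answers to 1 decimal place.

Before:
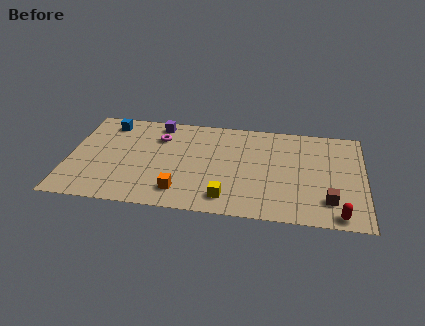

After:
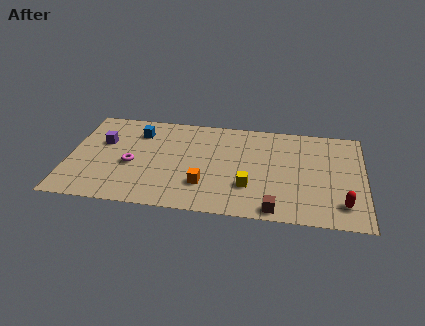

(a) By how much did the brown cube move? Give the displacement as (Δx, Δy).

(-2.7, -1.1)

The brown cube started near (13.5, 1.9) and ended near (10.8, 0.8).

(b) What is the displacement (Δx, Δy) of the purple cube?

(-2.8, -2.0)

The purple cube was at about (4.5, 7.2) and moved to about (1.7, 5.2).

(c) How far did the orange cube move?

1.4

The orange cube was near (5.9, 1.6) before and (7.1, 2.3) after, so it travelled √(1.2² + 0.7²) ≈ 1.4 units.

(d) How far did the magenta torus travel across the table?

2.8

The magenta torus was near (4.6, 6.0) before and (3.3, 3.5) after, so it travelled √(1.3² + 2.5²) ≈ 2.8 units.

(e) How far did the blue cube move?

1.7

The blue cube was near (1.9, 6.9) before and (3.5, 6.3) after, so it travelled √(1.6² + 0.6²) ≈ 1.7 units.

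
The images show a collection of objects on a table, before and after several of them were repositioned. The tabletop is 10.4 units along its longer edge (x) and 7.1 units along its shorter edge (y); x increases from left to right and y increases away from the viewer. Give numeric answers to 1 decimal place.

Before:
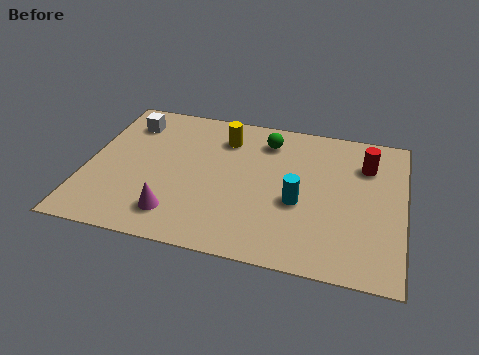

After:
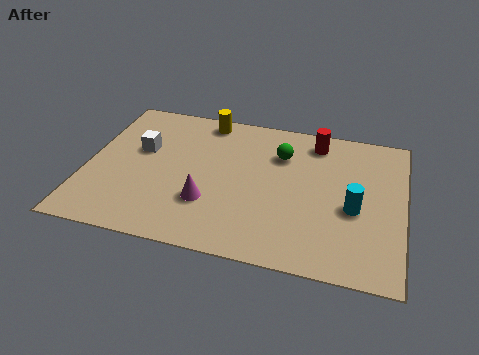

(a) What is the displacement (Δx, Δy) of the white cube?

(0.5, -1.3)

The white cube started near (1.2, 5.6) and ended near (1.7, 4.3).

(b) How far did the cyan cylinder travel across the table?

1.8

The cyan cylinder moved from about (7.0, 2.9) to (8.8, 3.0), a distance of √(1.8² + 0.1²) ≈ 1.8.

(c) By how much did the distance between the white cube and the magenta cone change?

-1.4

The distance was about 4.6 in the first image and 3.2 in the second, so they moved 1.4 units closer together.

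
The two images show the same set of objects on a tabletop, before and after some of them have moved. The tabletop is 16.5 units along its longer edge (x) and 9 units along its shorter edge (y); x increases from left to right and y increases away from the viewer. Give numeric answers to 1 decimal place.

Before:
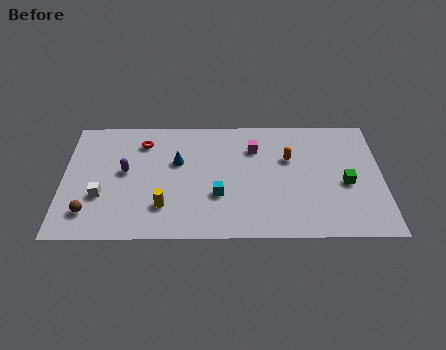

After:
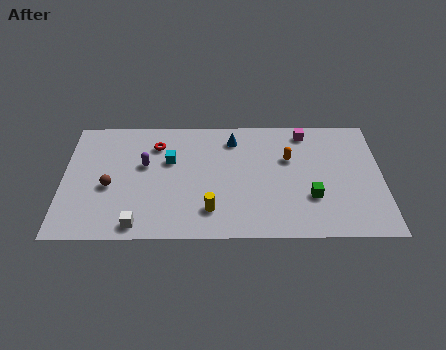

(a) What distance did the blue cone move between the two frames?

3.4

The blue cone was near (5.9, 5.6) before and (8.8, 7.3) after, so it travelled √(2.9² + 1.7²) ≈ 3.4 units.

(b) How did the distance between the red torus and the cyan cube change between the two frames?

-4.2

Before: roughly 5.6 units apart; after: 1.4. That's 4.2 units closer together.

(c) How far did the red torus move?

0.7

From (4.1, 7.1) to (4.8, 6.9), the red torus covered √(0.7² + 0.2²) ≈ 0.7 units.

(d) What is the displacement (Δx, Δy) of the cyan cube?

(-2.5, 2.6)

From the two frames, the cyan cube sits at roughly (8.0, 3.1) before and (5.5, 5.7) after.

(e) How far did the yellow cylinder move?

2.4

From (5.2, 2.3) to (7.6, 2.0), the yellow cylinder covered √(2.4² + 0.3²) ≈ 2.4 units.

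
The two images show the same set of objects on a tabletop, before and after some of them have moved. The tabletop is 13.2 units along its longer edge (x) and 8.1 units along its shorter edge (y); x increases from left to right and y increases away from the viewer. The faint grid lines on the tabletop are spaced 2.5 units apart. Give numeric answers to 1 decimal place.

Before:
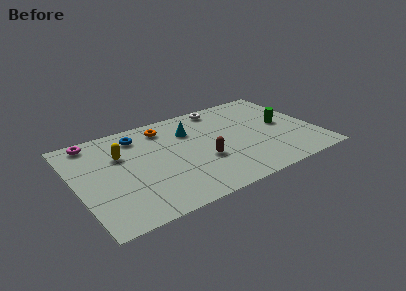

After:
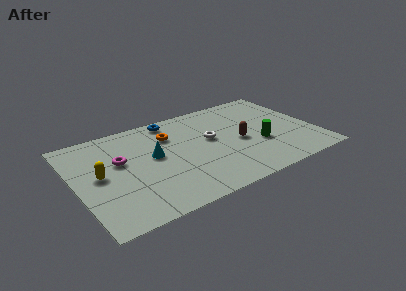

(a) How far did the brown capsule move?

2.3

The brown capsule was near (6.8, 3.0) before and (9.0, 3.7) after, so it travelled √(2.2² + 0.7²) ≈ 2.3 units.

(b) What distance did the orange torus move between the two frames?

0.8

From (5.2, 6.7) to (5.4, 5.9), the orange torus covered √(0.2² + 0.8²) ≈ 0.8 units.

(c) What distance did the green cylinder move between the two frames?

1.9

From (11.5, 4.2) to (10.0, 3.0), the green cylinder covered √(1.5² + 1.2²) ≈ 1.9 units.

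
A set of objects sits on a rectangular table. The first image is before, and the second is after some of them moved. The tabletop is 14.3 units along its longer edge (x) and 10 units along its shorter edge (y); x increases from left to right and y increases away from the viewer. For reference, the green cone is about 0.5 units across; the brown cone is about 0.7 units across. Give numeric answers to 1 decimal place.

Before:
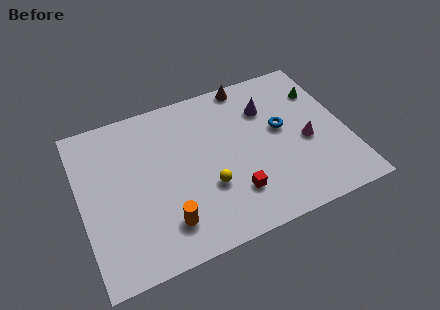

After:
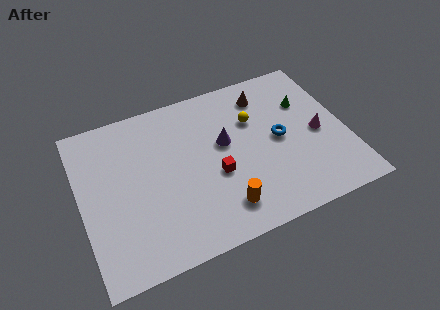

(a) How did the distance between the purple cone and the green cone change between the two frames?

+1.7

They were about 3.0 units apart before and 4.7 after — 1.7 units further apart.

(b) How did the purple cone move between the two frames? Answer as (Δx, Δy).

(-2.5, -1.4)

The purple cone started near (10.3, 7.2) and ended near (7.8, 5.8).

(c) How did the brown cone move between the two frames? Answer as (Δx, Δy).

(0.8, -1.1)

From the two frames, the brown cone sits at roughly (9.5, 9.2) before and (10.3, 8.1) after.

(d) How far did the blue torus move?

0.6

The blue torus was near (10.9, 5.6) before and (10.7, 5.0) after, so it travelled √(0.2² + 0.6²) ≈ 0.6 units.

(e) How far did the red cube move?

1.7

The red cube moved from about (7.9, 2.5) to (7.1, 4.0), a distance of √(0.8² + 1.5²) ≈ 1.7.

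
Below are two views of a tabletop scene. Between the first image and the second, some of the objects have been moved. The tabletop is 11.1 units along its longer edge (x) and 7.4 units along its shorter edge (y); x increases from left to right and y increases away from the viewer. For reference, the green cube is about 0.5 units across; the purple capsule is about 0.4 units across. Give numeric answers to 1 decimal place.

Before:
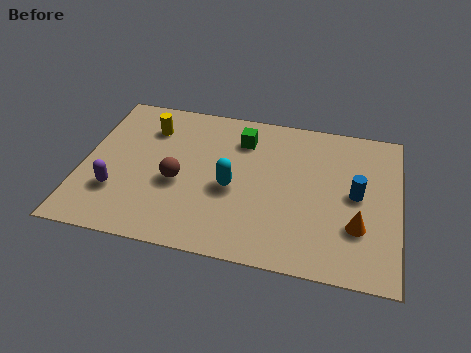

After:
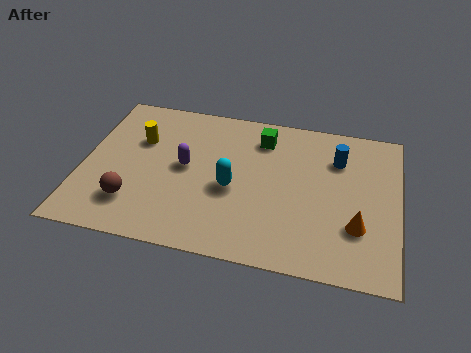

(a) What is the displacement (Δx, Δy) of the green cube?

(0.7, 0.2)

The green cube was at about (5.5, 5.7) and moved to about (6.2, 5.9).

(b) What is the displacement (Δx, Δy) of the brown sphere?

(-1.5, -1.3)

From the two frames, the brown sphere sits at roughly (3.4, 3.1) before and (1.9, 1.8) after.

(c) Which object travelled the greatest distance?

the purple capsule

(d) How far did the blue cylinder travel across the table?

1.7

The blue cylinder was near (9.6, 3.8) before and (8.9, 5.4) after, so it travelled √(0.7² + 1.6²) ≈ 1.7 units.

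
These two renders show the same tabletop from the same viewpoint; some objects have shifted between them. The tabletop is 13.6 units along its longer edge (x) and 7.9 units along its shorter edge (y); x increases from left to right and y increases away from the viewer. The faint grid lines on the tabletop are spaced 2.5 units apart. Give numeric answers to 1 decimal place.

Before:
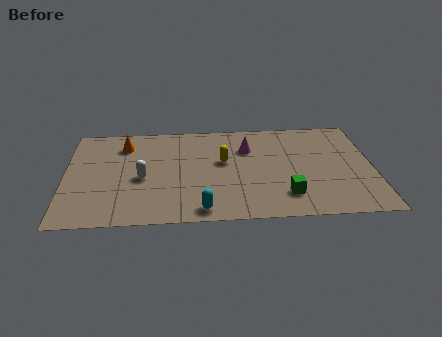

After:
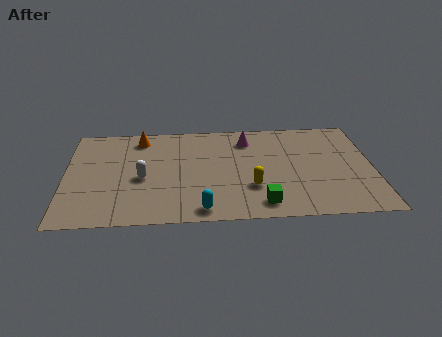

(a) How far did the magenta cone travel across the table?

0.7

The magenta cone was near (8.1, 5.6) before and (8.1, 6.3) after, so it travelled √(0.0² + 0.7²) ≈ 0.7 units.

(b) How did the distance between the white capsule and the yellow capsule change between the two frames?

+1.1

Before: roughly 3.8 units apart; after: 4.9. That's 1.1 units further apart.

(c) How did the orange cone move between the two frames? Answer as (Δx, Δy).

(0.7, 0.5)

From the two frames, the orange cone sits at roughly (2.6, 6.2) before and (3.3, 6.7) after.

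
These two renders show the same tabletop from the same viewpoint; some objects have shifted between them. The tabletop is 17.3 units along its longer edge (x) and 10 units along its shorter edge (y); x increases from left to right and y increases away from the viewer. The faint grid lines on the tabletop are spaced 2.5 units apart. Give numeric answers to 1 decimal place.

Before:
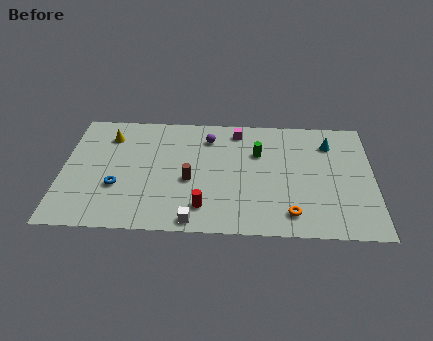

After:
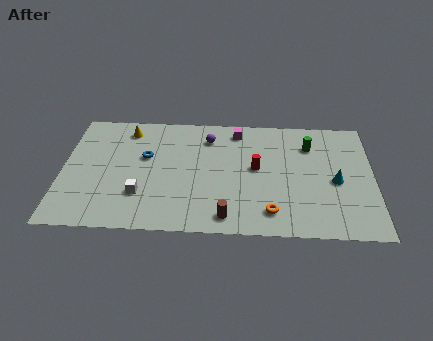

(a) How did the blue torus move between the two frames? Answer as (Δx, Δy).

(1.5, 2.6)

The blue torus started near (3.1, 3.5) and ended near (4.6, 6.1).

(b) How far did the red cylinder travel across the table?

4.5

The red cylinder moved from about (7.9, 2.0) to (10.8, 5.4), a distance of √(2.9² + 3.4²) ≈ 4.5.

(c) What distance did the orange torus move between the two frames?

1.1

The orange torus was near (12.7, 1.7) before and (11.6, 1.8) after, so it travelled √(1.1² + 0.1²) ≈ 1.1 units.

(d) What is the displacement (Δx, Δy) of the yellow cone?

(1.0, 0.6)

From the two frames, the yellow cone sits at roughly (2.5, 7.8) before and (3.5, 8.4) after.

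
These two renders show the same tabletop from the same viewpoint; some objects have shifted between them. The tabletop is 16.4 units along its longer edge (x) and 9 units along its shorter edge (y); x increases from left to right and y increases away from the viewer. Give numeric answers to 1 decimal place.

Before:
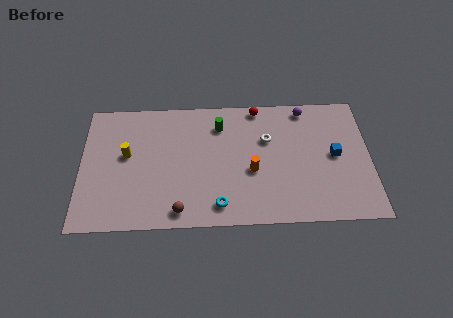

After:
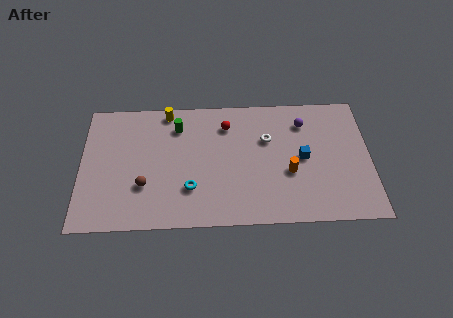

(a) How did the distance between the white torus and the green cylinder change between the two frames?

+2.3

The distance was about 2.9 in the first image and 5.2 in the second, so they moved 2.3 units further apart.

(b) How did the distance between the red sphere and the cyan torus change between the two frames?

-2.3

Before: roughly 7.2 units apart; after: 4.9. That's 2.3 units closer together.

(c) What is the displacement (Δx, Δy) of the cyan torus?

(-1.6, 1.2)

The cyan torus was at about (7.8, 1.4) and moved to about (6.2, 2.6).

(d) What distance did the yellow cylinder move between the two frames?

3.8

From (2.6, 5.1) to (4.9, 8.1), the yellow cylinder covered √(2.3² + 3.0²) ≈ 3.8 units.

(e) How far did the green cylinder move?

2.4

From (7.9, 7.0) to (5.5, 7.0), the green cylinder covered √(2.4² + 0.0²) ≈ 2.4 units.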